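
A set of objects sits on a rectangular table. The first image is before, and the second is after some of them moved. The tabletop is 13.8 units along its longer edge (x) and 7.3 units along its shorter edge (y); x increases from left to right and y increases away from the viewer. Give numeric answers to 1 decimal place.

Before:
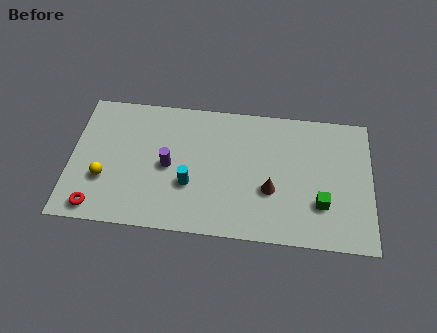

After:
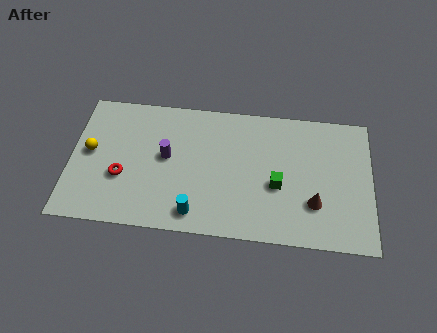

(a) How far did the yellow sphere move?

1.6

From (1.6, 2.5) to (0.9, 3.9), the yellow sphere covered √(0.7² + 1.4²) ≈ 1.6 units.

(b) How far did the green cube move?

2.2

The green cube was near (11.5, 2.2) before and (9.5, 3.0) after, so it travelled √(2.0² + 0.8²) ≈ 2.2 units.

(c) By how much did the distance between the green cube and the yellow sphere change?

-1.3

Before: roughly 9.9 units apart; after: 8.6. That's 1.3 units closer together.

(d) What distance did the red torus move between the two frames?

2.1

The red torus moved from about (1.3, 0.9) to (2.4, 2.7), a distance of √(1.1² + 1.8²) ≈ 2.1.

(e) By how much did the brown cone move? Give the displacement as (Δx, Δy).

(2.0, -0.5)

From the two frames, the brown cone sits at roughly (9.2, 2.7) before and (11.2, 2.2) after.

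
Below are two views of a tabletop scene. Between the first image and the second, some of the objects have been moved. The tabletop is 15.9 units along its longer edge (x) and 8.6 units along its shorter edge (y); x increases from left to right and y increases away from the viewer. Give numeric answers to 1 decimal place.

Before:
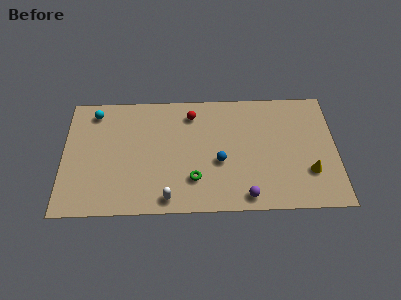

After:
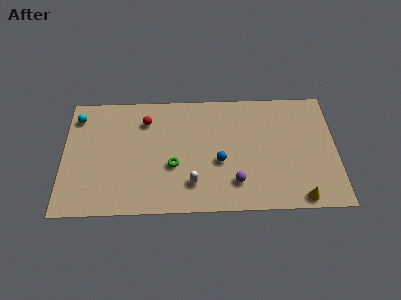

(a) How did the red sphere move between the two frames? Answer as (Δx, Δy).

(-2.7, -0.4)

The red sphere was at about (7.5, 7.0) and moved to about (4.8, 6.6).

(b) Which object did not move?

the blue sphere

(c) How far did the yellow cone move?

1.9

The yellow cone moved from about (14.3, 2.6) to (13.7, 0.8), a distance of √(0.6² + 1.8²) ≈ 1.9.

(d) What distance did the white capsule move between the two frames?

1.7

The white capsule was near (6.1, 1.0) before and (7.5, 2.0) after, so it travelled √(1.4² + 1.0²) ≈ 1.7 units.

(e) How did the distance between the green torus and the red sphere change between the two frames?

-1.0

The distance was about 4.7 in the first image and 3.7 in the second, so they moved 1.0 units closer together.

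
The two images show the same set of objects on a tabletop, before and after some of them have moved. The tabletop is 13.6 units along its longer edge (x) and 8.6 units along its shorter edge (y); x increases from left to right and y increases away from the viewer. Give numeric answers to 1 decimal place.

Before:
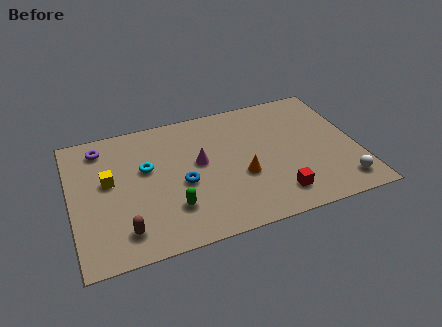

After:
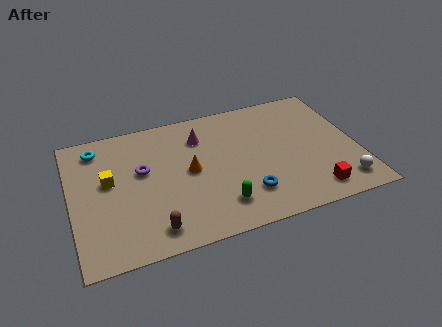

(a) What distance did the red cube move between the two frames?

1.7

The red cube was near (9.5, 1.6) before and (11.2, 1.3) after, so it travelled √(1.7² + 0.3²) ≈ 1.7 units.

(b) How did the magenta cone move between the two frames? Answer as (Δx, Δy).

(0.2, 1.7)

From the two frames, the magenta cone sits at roughly (6.1, 4.8) before and (6.3, 6.5) after.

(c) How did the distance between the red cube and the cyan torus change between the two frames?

+4.5

They were about 6.9 units apart before and 11.4 after — 4.5 units further apart.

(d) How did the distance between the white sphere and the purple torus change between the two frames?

-2.5

Before: roughly 12.4 units apart; after: 9.9. That's 2.5 units closer together.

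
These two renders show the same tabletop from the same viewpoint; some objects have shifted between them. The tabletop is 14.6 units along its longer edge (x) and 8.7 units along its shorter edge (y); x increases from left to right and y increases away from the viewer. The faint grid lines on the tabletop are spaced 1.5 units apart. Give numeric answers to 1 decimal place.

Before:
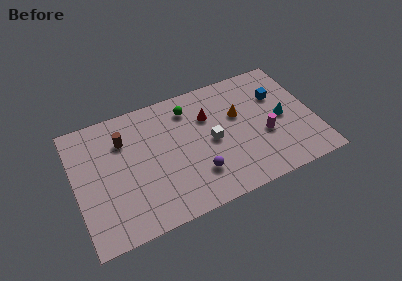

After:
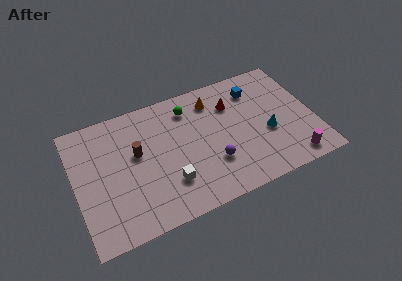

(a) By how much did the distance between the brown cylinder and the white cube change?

-2.4

The distance was about 5.6 in the first image and 3.2 in the second, so they moved 2.4 units closer together.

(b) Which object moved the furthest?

the white cube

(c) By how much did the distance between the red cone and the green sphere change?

+1.2

The distance was about 1.5 in the first image and 2.7 in the second, so they moved 1.2 units further apart.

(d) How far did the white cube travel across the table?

3.3

The white cube was near (8.3, 4.2) before and (5.5, 2.4) after, so it travelled √(2.8² + 1.8²) ≈ 3.3 units.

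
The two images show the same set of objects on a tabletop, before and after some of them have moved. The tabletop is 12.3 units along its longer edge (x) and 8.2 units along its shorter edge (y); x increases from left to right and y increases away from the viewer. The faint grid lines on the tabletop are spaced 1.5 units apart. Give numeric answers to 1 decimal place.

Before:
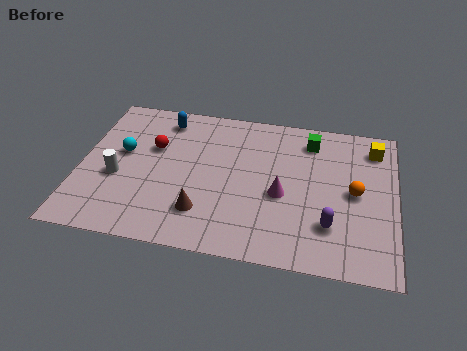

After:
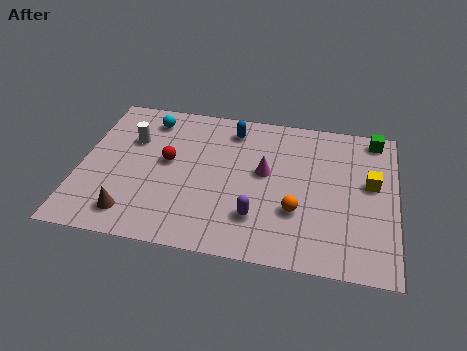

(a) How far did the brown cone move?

2.8

The brown cone was near (4.9, 2.0) before and (2.2, 1.4) after, so it travelled √(2.7² + 0.6²) ≈ 2.8 units.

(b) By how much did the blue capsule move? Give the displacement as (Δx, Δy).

(2.7, -0.1)

From the two frames, the blue capsule sits at roughly (3.1, 6.9) before and (5.8, 6.8) after.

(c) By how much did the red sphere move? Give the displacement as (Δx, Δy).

(0.6, -0.7)

The red sphere started near (2.8, 5.2) and ended near (3.4, 4.5).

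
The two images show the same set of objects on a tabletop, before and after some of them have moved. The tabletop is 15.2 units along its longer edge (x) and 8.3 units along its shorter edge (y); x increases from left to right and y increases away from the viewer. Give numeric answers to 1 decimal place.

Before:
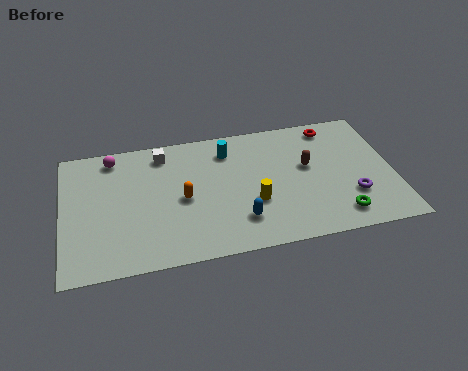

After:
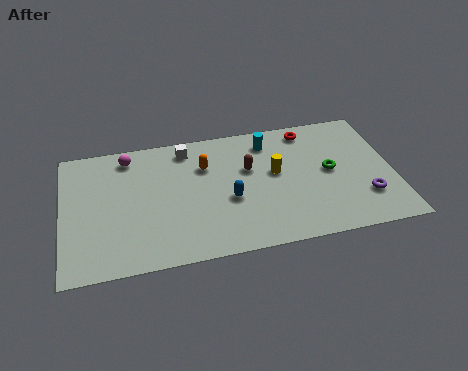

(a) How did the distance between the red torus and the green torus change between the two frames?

-2.8

They were about 5.8 units apart before and 3.0 after — 2.8 units closer together.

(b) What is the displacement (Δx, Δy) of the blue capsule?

(-0.4, 1.4)

From the two frames, the blue capsule sits at roughly (8.0, 2.0) before and (7.6, 3.4) after.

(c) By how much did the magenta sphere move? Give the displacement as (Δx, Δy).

(0.7, -0.1)

The magenta sphere started near (2.4, 7.2) and ended near (3.1, 7.1).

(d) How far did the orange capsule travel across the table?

2.2

The orange capsule was near (5.5, 3.9) before and (6.6, 5.8) after, so it travelled √(1.1² + 1.9²) ≈ 2.2 units.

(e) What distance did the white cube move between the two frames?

1.1

The white cube was near (4.7, 7.0) before and (5.8, 7.1) after, so it travelled √(1.1² + 0.1²) ≈ 1.1 units.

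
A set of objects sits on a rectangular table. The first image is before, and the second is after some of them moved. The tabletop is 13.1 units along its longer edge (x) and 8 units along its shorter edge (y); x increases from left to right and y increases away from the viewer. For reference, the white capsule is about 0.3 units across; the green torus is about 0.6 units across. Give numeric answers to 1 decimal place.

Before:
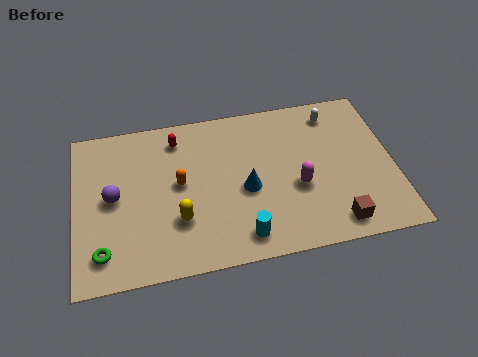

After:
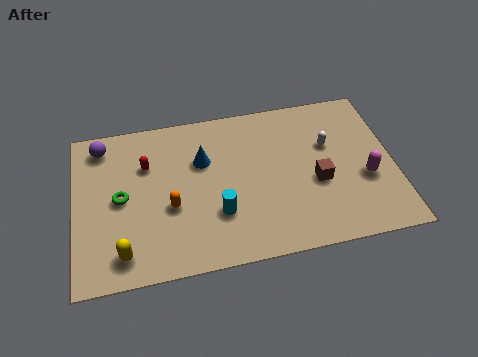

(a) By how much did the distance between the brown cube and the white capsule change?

-3.7

They were about 5.6 units apart before and 1.9 after — 3.7 units closer together.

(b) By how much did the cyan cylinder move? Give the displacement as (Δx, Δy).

(-0.9, 1.3)

The cyan cylinder was at about (6.7, 1.2) and moved to about (5.8, 2.5).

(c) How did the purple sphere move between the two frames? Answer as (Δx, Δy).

(-0.4, 2.7)

The purple sphere started near (1.6, 4.1) and ended near (1.2, 6.8).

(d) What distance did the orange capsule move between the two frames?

1.2

The orange capsule was near (4.3, 4.3) before and (3.9, 3.2) after, so it travelled √(0.4² + 1.1²) ≈ 1.2 units.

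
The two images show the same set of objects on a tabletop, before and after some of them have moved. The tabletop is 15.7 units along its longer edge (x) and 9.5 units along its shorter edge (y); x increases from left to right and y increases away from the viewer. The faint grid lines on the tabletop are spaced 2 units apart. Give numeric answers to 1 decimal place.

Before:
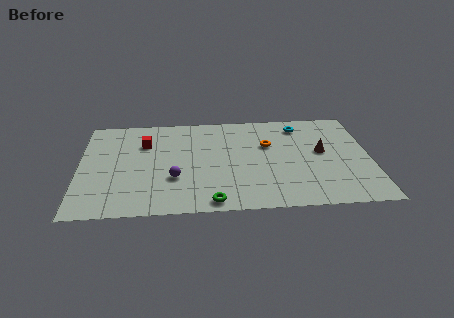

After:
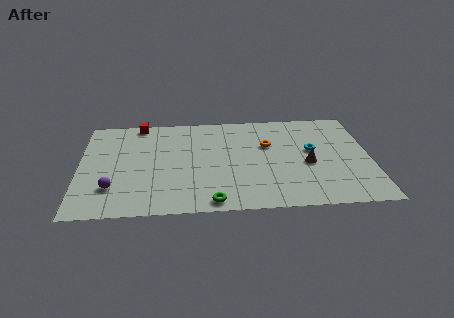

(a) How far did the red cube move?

2.0

The red cube moved from about (3.5, 6.7) to (3.2, 8.7), a distance of √(0.3² + 2.0²) ≈ 2.0.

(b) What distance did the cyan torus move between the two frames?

2.6

From (12.0, 7.9) to (12.6, 5.4), the cyan torus covered √(0.6² + 2.5²) ≈ 2.6 units.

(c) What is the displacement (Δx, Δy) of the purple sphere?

(-3.3, -0.7)

From the two frames, the purple sphere sits at roughly (5.1, 3.2) before and (1.8, 2.5) after.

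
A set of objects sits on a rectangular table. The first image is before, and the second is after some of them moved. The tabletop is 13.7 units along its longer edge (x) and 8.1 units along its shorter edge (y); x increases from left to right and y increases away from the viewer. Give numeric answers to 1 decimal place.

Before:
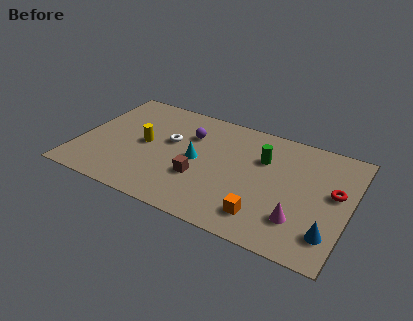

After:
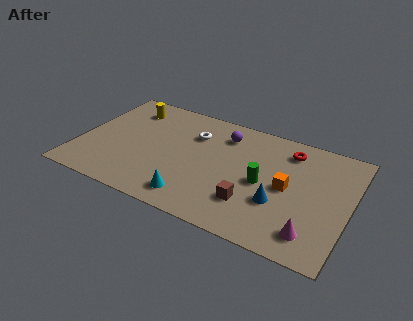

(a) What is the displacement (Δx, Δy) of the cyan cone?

(0.2, -2.7)

From the two frames, the cyan cone sits at roughly (6.0, 4.0) before and (6.2, 1.3) after.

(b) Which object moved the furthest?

the red torus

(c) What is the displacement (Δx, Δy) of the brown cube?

(2.7, -0.6)

From the two frames, the brown cube sits at roughly (6.3, 2.8) before and (9.0, 2.2) after.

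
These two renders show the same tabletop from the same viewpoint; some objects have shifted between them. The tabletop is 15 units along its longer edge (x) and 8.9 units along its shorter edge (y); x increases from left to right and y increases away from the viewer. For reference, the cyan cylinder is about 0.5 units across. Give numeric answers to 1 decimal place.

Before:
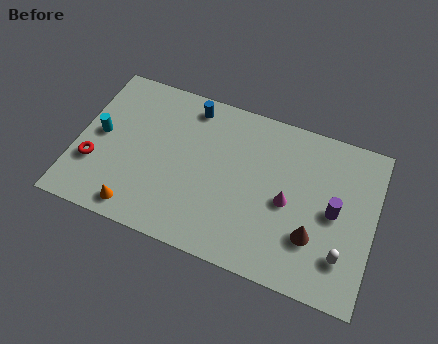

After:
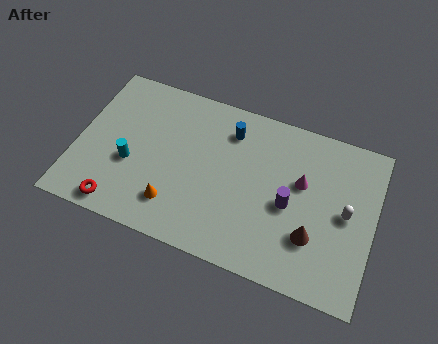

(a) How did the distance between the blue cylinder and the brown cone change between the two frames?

-2.1

Before: roughly 8.4 units apart; after: 6.3. That's 2.1 units closer together.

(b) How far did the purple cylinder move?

2.2

The purple cylinder was near (13.0, 4.4) before and (10.8, 4.0) after, so it travelled √(2.2² + 0.4²) ≈ 2.2 units.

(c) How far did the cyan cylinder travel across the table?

2.0

The cyan cylinder was near (1.1, 4.6) before and (2.8, 3.5) after, so it travelled √(1.7² + 1.1²) ≈ 2.0 units.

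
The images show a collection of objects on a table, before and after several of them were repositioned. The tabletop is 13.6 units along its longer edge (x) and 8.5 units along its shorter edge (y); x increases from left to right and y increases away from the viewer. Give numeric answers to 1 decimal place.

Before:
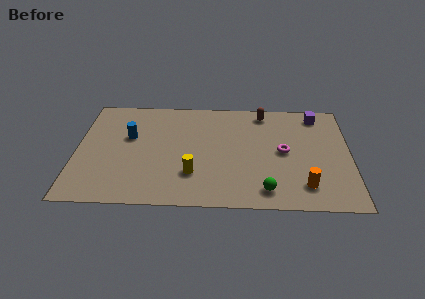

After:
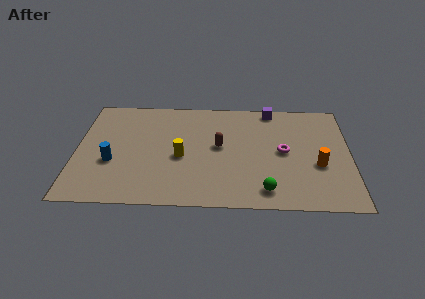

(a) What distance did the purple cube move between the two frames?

2.3

The purple cube moved from about (12.0, 7.3) to (9.7, 7.7), a distance of √(2.3² + 0.4²) ≈ 2.3.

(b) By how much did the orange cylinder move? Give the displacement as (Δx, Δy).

(0.7, 1.6)

From the two frames, the orange cylinder sits at roughly (11.3, 1.7) before and (12.0, 3.3) after.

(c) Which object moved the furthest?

the brown capsule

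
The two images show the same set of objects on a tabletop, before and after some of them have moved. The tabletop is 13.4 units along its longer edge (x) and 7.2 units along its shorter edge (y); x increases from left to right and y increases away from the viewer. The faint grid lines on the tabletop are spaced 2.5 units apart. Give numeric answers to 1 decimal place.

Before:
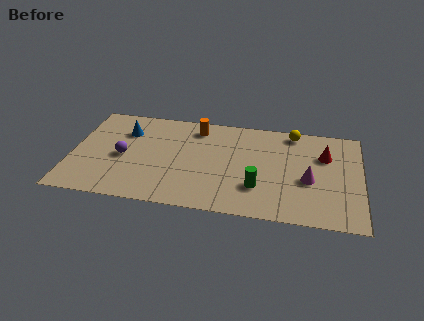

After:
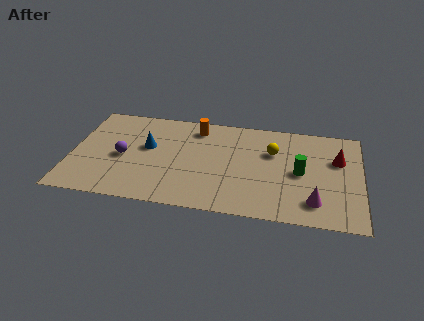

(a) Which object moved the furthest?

the green cylinder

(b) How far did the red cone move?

0.6

The red cone was near (11.7, 4.9) before and (12.3, 4.7) after, so it travelled √(0.6² + 0.2²) ≈ 0.6 units.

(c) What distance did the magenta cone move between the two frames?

1.5

The magenta cone moved from about (11.0, 3.0) to (11.3, 1.5), a distance of √(0.3² + 1.5²) ≈ 1.5.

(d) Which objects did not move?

the purple sphere and the orange cylinder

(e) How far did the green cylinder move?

2.4

The green cylinder moved from about (8.7, 2.1) to (10.6, 3.5), a distance of √(1.9² + 1.4²) ≈ 2.4.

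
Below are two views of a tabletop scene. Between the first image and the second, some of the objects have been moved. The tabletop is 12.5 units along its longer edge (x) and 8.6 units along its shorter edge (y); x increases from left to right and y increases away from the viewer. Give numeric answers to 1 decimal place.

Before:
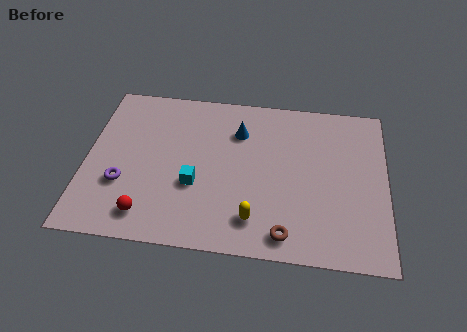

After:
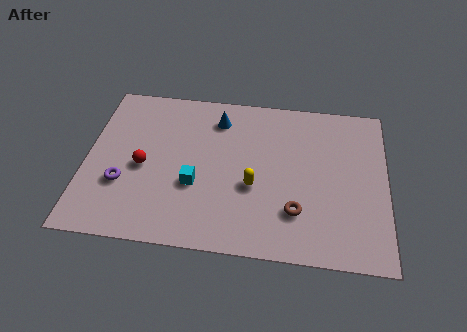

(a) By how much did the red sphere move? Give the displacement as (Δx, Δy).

(-0.3, 2.5)

From the two frames, the red sphere sits at roughly (2.7, 1.4) before and (2.4, 3.9) after.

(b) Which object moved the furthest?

the red sphere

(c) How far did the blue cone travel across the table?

1.1

The blue cone was near (6.3, 6.3) before and (5.4, 6.9) after, so it travelled √(0.9² + 0.6²) ≈ 1.1 units.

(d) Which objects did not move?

the cyan cube and the purple torus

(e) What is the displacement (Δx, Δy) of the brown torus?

(0.4, 1.2)

The brown torus started near (8.4, 1.1) and ended near (8.8, 2.3).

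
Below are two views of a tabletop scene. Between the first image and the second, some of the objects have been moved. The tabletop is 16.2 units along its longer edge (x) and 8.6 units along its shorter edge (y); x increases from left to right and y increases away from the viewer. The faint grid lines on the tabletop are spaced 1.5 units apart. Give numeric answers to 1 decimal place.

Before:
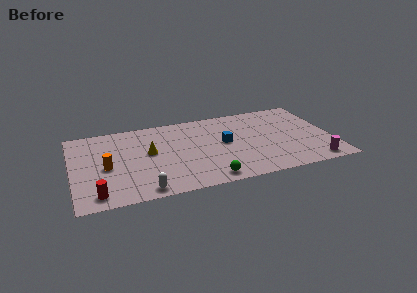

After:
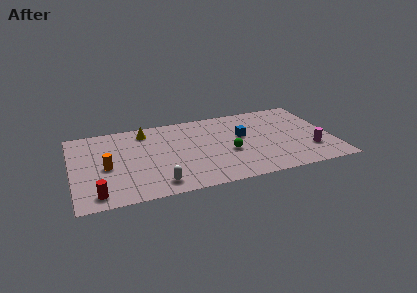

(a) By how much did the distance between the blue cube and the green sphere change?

-1.9

They were about 3.8 units apart before and 1.9 after — 1.9 units closer together.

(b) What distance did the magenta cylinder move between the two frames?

1.4

The magenta cylinder was near (14.8, 1.0) before and (14.7, 2.4) after, so it travelled √(0.1² + 1.4²) ≈ 1.4 units.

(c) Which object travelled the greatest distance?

the green sphere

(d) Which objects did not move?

the orange cylinder and the red cylinder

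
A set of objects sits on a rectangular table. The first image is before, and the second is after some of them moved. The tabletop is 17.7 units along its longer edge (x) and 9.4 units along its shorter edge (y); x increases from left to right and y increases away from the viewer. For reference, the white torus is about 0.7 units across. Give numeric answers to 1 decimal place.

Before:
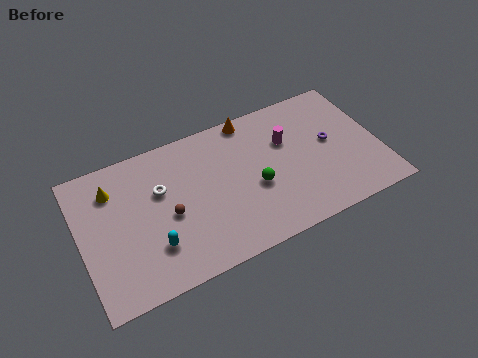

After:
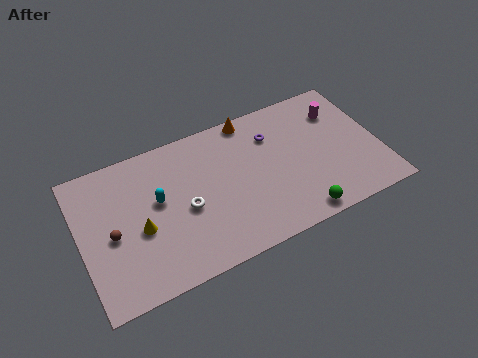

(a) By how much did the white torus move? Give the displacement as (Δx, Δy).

(1.3, -1.8)

The white torus started near (4.8, 6.0) and ended near (6.1, 4.2).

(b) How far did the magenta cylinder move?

3.4

From (12.4, 6.2) to (15.7, 7.0), the magenta cylinder covered √(3.3² + 0.8²) ≈ 3.4 units.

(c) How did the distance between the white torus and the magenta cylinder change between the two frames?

+2.4

Before: roughly 7.6 units apart; after: 10.0. That's 2.4 units further apart.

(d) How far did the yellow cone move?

3.5

From (2.1, 7.2) to (3.4, 4.0), the yellow cone covered √(1.3² + 3.2²) ≈ 3.5 units.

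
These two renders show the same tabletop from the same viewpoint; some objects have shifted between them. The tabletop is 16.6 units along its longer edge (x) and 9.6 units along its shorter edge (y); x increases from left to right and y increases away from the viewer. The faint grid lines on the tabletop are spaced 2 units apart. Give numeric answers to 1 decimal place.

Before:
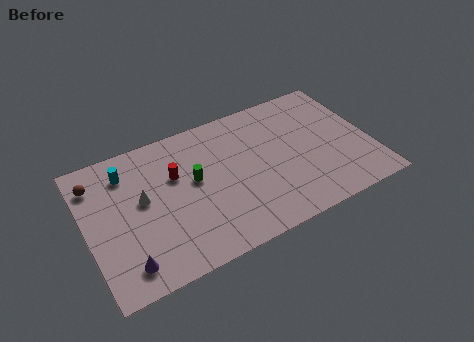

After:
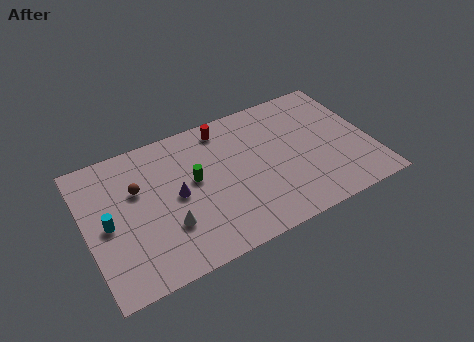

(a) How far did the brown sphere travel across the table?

2.7

From (0.8, 7.6) to (3.1, 6.2), the brown sphere covered √(2.3² + 1.4²) ≈ 2.7 units.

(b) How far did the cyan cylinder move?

3.3

The cyan cylinder was near (2.6, 7.6) before and (1.2, 4.6) after, so it travelled √(1.4² + 3.0²) ≈ 3.3 units.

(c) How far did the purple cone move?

4.6

The purple cone was near (1.9, 1.6) before and (5.2, 4.8) after, so it travelled √(3.3² + 3.2²) ≈ 4.6 units.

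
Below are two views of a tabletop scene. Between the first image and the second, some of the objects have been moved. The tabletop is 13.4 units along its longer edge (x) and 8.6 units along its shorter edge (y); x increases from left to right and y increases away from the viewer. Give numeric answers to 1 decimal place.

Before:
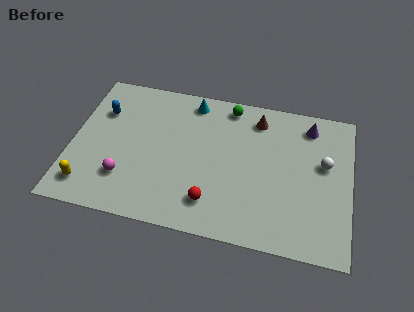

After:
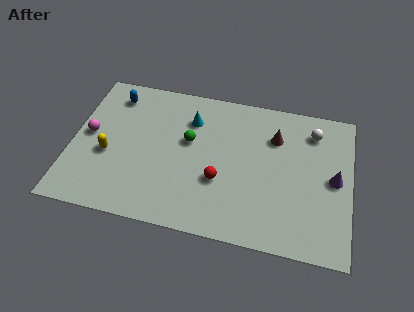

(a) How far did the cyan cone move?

1.1

The cyan cone moved from about (5.6, 7.5) to (5.6, 6.4), a distance of √(0.0² + 1.1²) ≈ 1.1.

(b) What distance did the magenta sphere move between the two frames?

2.9

The magenta sphere moved from about (2.7, 2.3) to (0.8, 4.5), a distance of √(1.9² + 2.2²) ≈ 2.9.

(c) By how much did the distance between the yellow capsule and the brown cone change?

-1.3

The distance was about 9.6 in the first image and 8.3 in the second, so they moved 1.3 units closer together.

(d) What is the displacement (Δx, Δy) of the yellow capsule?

(0.8, 2.0)

The yellow capsule started near (1.0, 1.5) and ended near (1.8, 3.5).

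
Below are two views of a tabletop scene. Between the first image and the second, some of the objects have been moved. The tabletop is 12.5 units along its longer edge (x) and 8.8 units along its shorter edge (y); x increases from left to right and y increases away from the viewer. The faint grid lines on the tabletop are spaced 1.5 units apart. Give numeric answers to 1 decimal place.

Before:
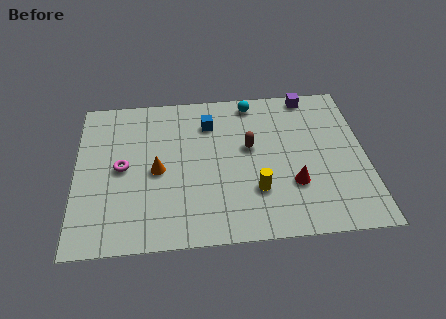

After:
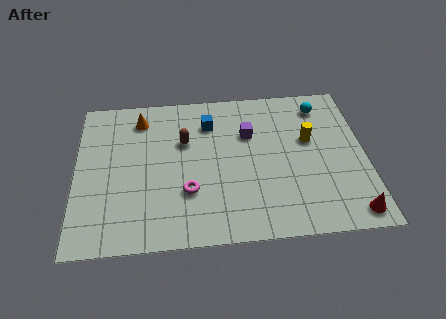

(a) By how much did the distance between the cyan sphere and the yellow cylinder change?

-3.1

The distance was about 5.2 in the first image and 2.1 in the second, so they moved 3.1 units closer together.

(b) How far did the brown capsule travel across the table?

2.9

From (7.5, 5.1) to (4.7, 5.7), the brown capsule covered √(2.8² + 0.6²) ≈ 2.9 units.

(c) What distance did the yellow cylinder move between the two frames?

3.6

The yellow cylinder was near (7.7, 2.6) before and (10.1, 5.3) after, so it travelled √(2.4² + 2.7²) ≈ 3.6 units.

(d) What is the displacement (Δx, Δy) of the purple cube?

(-2.7, -2.1)

The purple cube was at about (10.2, 8.0) and moved to about (7.5, 5.9).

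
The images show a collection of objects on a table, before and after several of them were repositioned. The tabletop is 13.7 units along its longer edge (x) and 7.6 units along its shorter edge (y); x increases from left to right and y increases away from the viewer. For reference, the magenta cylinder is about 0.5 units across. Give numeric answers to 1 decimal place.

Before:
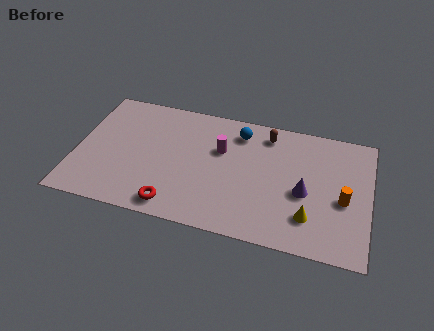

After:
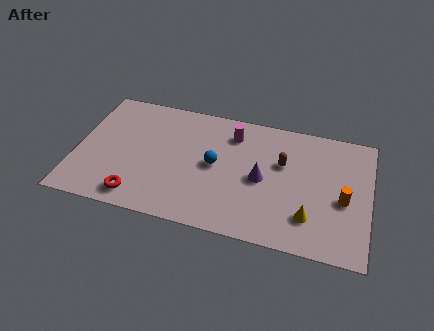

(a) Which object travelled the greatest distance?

the blue sphere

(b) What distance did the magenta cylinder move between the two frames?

1.2

From (6.7, 4.9) to (7.2, 6.0), the magenta cylinder covered √(0.5² + 1.1²) ≈ 1.2 units.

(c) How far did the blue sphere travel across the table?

2.5

The blue sphere moved from about (7.5, 6.2) to (6.5, 3.9), a distance of √(1.0² + 2.3²) ≈ 2.5.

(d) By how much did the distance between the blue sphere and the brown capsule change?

+1.9

Before: roughly 1.3 units apart; after: 3.2. That's 1.9 units further apart.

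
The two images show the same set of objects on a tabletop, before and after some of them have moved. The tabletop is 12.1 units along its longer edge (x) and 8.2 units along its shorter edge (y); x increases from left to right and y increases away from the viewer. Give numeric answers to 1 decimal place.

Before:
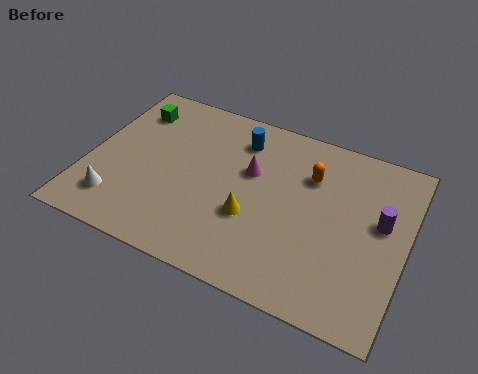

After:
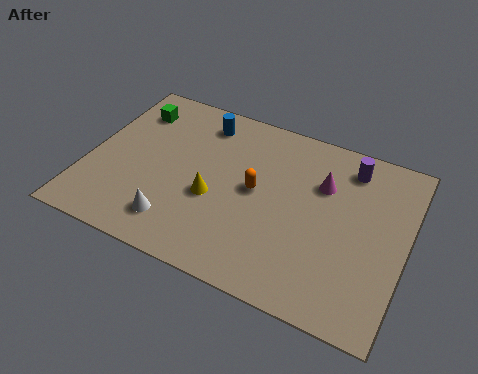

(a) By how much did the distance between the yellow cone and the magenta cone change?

+2.4

Before: roughly 2.1 units apart; after: 4.5. That's 2.4 units further apart.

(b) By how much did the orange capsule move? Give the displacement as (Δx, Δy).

(-1.9, -1.5)

The orange capsule was at about (8.3, 5.8) and moved to about (6.4, 4.3).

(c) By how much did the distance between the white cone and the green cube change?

+0.7

Before: roughly 4.7 units apart; after: 5.4. That's 0.7 units further apart.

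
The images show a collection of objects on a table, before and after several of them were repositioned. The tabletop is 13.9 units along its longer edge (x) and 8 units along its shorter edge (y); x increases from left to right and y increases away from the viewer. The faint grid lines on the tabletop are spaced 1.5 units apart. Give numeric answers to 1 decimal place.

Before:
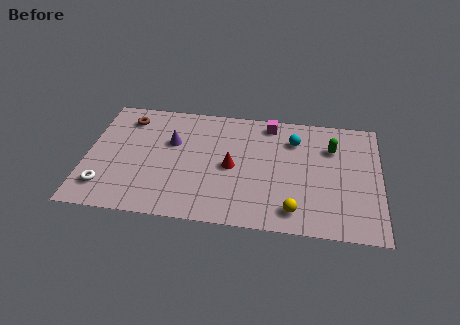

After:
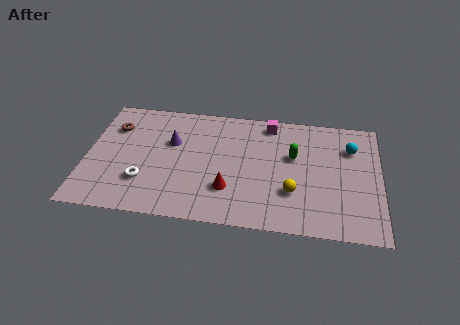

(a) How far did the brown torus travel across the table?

0.9

The brown torus moved from about (1.8, 6.5) to (1.2, 5.8), a distance of √(0.6² + 0.7²) ≈ 0.9.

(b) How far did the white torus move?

1.9

From (1.0, 1.7) to (2.8, 2.3), the white torus covered √(1.8² + 0.6²) ≈ 1.9 units.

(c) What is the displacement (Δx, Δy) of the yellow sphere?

(-0.1, 1.2)

The yellow sphere started near (9.9, 1.3) and ended near (9.8, 2.5).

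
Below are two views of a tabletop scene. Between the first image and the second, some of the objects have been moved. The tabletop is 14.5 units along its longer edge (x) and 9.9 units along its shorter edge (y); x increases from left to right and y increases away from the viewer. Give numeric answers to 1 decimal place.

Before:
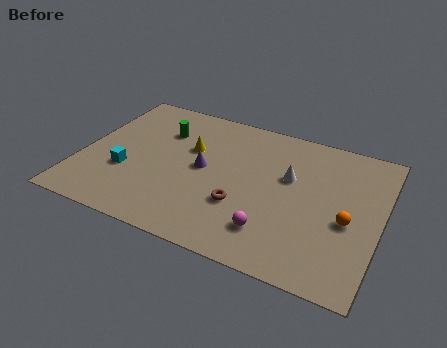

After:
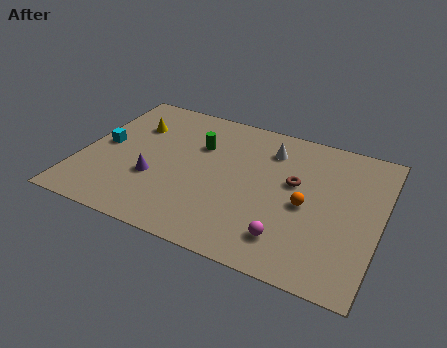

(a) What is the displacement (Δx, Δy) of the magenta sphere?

(0.8, -0.2)

The magenta sphere was at about (9.6, 2.2) and moved to about (10.4, 2.0).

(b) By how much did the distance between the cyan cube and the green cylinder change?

+1.0

The distance was about 3.8 in the first image and 4.8 in the second, so they moved 1.0 units further apart.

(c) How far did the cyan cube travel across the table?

2.0

From (2.3, 3.5) to (1.0, 5.0), the cyan cube covered √(1.3² + 1.5²) ≈ 2.0 units.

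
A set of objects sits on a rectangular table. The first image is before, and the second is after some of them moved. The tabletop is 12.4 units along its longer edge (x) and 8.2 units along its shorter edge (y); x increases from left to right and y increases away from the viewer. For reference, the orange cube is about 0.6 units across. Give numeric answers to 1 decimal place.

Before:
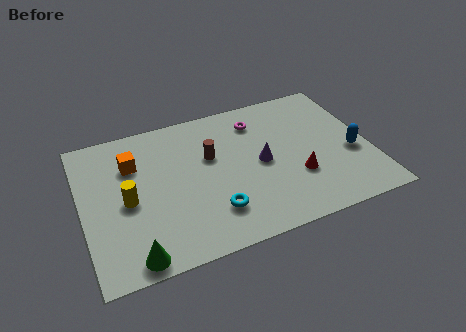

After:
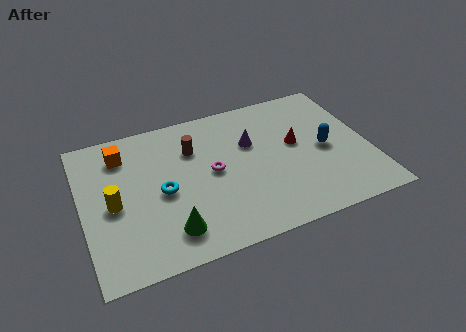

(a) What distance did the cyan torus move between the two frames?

2.7

From (5.4, 2.0) to (3.4, 3.8), the cyan torus covered √(2.0² + 1.8²) ≈ 2.7 units.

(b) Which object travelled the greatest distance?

the magenta torus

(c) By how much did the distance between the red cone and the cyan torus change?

+2.2

They were about 3.8 units apart before and 6.0 after — 2.2 units further apart.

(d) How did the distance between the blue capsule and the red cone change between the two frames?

-1.2

Before: roughly 2.6 units apart; after: 1.4. That's 1.2 units closer together.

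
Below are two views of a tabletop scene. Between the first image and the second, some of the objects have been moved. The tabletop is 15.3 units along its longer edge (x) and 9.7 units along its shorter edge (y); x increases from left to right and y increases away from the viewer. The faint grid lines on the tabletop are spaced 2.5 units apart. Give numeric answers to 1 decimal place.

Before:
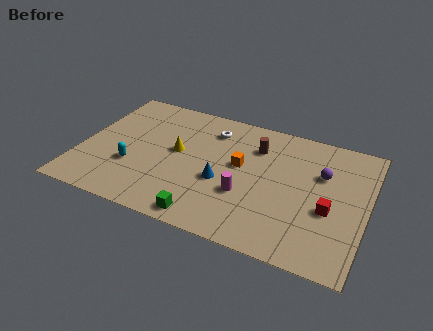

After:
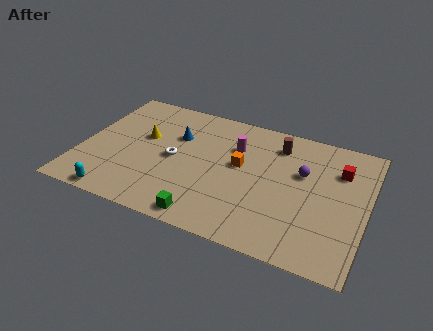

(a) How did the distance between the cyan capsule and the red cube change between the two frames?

+2.4

Before: roughly 10.5 units apart; after: 12.9. That's 2.4 units further apart.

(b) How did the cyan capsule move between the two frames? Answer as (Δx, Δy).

(-0.5, -2.5)

The cyan capsule started near (2.9, 3.3) and ended near (2.4, 0.8).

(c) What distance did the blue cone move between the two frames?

3.8

The blue cone was near (7.7, 3.9) before and (4.9, 6.5) after, so it travelled √(2.8² + 2.6²) ≈ 3.8 units.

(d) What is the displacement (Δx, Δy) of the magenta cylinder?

(-0.9, 3.4)

From the two frames, the magenta cylinder sits at roughly (9.0, 3.4) before and (8.1, 6.8) after.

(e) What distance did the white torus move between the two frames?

3.4

The white torus was near (6.7, 7.7) before and (5.0, 4.7) after, so it travelled √(1.7² + 3.0²) ≈ 3.4 units.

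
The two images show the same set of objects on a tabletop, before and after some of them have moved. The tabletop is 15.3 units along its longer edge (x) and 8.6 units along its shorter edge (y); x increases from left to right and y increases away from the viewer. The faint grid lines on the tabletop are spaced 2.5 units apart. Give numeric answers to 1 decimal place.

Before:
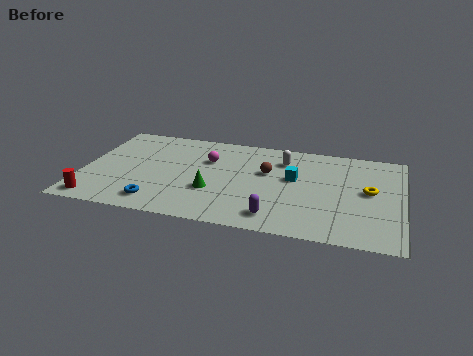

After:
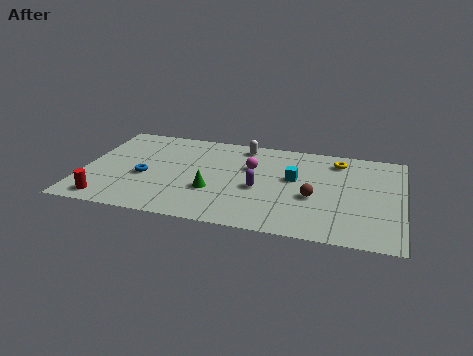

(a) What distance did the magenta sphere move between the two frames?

2.1

The magenta sphere moved from about (5.9, 5.8) to (8.0, 5.6), a distance of √(2.1² + 0.2²) ≈ 2.1.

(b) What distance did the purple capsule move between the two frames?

2.5

The purple capsule was near (9.4, 1.4) before and (8.5, 3.7) after, so it travelled √(0.9² + 2.3²) ≈ 2.5 units.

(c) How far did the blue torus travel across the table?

2.3

The blue torus moved from about (3.8, 1.4) to (3.0, 3.6), a distance of √(0.8² + 2.2²) ≈ 2.3.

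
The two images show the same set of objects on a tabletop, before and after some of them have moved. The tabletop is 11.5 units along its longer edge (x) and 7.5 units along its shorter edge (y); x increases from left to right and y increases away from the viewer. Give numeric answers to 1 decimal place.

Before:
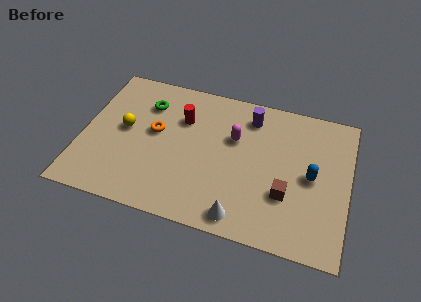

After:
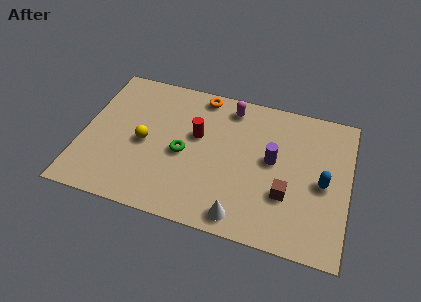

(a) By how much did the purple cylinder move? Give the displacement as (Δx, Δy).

(1.1, -2.0)

From the two frames, the purple cylinder sits at roughly (7.1, 6.1) before and (8.2, 4.1) after.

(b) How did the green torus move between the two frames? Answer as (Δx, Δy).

(1.8, -2.2)

From the two frames, the green torus sits at roughly (2.6, 5.6) before and (4.4, 3.4) after.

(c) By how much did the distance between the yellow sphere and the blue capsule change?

-0.4

Before: roughly 8.1 units apart; after: 7.7. That's 0.4 units closer together.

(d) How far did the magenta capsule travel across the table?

1.6

The magenta capsule moved from about (6.5, 4.8) to (6.2, 6.4), a distance of √(0.3² + 1.6²) ≈ 1.6.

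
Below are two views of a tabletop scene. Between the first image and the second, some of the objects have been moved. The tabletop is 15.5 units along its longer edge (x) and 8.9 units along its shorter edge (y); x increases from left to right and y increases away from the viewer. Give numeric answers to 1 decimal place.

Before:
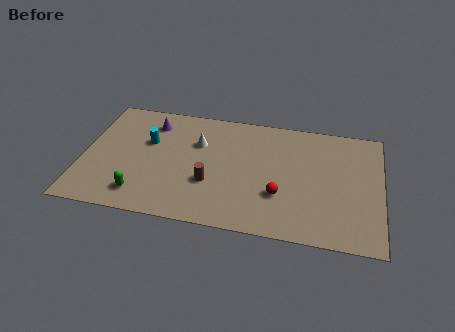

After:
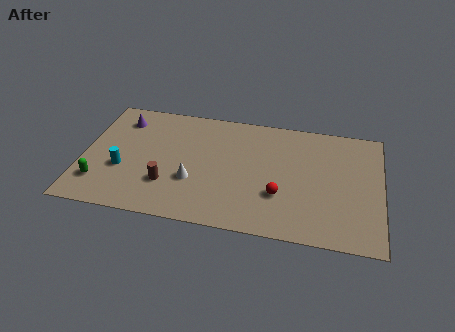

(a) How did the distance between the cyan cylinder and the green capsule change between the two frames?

-2.4

The distance was about 4.0 in the first image and 1.6 in the second, so they moved 2.4 units closer together.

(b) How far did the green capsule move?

2.3

The green capsule moved from about (3.2, 1.6) to (1.0, 2.1), a distance of √(2.2² + 0.5²) ≈ 2.3.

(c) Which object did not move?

the red sphere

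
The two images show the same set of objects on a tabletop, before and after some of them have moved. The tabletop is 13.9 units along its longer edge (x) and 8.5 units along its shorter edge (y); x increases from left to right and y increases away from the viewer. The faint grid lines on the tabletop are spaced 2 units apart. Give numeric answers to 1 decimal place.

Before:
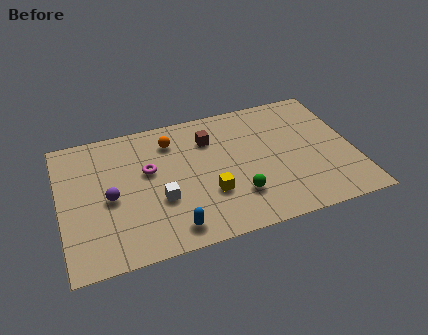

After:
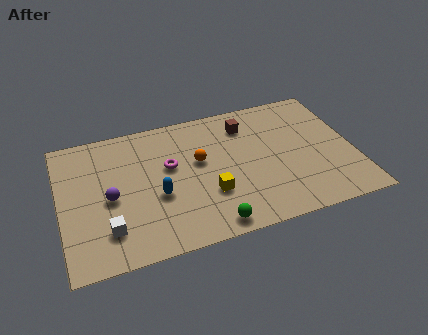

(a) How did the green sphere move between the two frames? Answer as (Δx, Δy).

(-1.4, -1.4)

From the two frames, the green sphere sits at roughly (8.2, 2.3) before and (6.8, 0.9) after.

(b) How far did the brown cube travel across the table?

1.8

From (7.2, 6.3) to (9.0, 6.7), the brown cube covered √(1.8² + 0.4²) ≈ 1.8 units.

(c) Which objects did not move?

the yellow cube and the purple sphere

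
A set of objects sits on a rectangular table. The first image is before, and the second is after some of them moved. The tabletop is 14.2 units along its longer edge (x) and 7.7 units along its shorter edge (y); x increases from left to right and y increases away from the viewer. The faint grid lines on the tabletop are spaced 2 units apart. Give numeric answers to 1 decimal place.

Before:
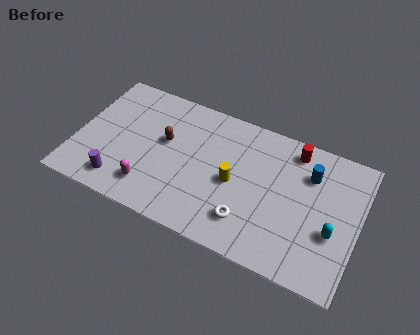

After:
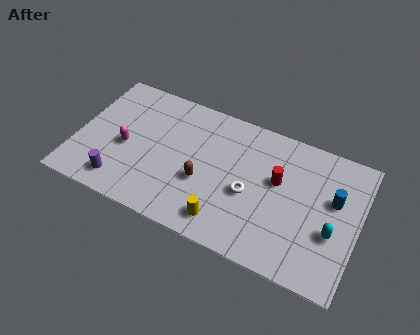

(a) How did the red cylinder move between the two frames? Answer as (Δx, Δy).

(-0.6, -2.0)

From the two frames, the red cylinder sits at roughly (10.7, 6.6) before and (10.1, 4.6) after.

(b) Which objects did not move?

the purple cylinder and the cyan capsule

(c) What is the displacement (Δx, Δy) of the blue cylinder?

(1.3, -0.9)

From the two frames, the blue cylinder sits at roughly (11.6, 5.6) before and (12.9, 4.7) after.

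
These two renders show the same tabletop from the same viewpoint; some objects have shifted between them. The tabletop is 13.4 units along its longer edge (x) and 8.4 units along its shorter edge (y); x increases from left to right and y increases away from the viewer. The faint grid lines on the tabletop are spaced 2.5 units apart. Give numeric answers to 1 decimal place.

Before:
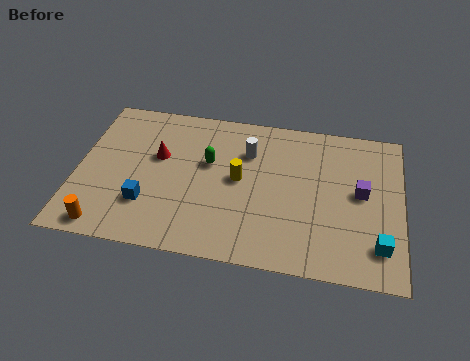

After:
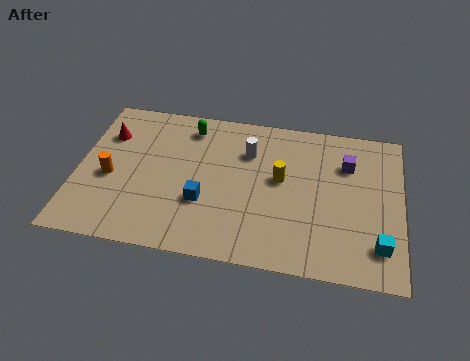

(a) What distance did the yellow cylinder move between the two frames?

1.7

The yellow cylinder was near (6.7, 4.4) before and (8.4, 4.7) after, so it travelled √(1.7² + 0.3²) ≈ 1.7 units.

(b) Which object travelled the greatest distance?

the orange cylinder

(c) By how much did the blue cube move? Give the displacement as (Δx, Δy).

(2.3, 0.5)

The blue cube was at about (3.0, 2.4) and moved to about (5.3, 2.9).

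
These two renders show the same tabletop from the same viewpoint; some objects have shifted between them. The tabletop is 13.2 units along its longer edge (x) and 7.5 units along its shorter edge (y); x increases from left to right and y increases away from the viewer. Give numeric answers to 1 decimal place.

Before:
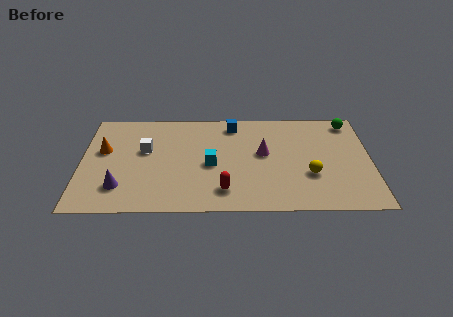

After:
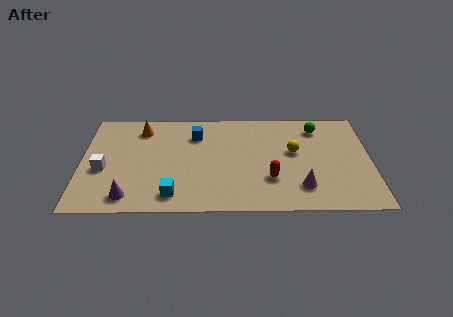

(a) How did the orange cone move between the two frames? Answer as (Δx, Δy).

(1.7, 1.6)

The orange cone was at about (1.0, 4.5) and moved to about (2.7, 6.1).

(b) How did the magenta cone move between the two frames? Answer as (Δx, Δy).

(1.7, -2.5)

The magenta cone was at about (8.3, 4.2) and moved to about (10.0, 1.7).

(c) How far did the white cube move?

2.4

The white cube moved from about (2.9, 4.5) to (1.0, 3.1), a distance of √(1.9² + 1.4²) ≈ 2.4.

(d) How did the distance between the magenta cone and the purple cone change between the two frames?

+0.9

The distance was about 6.9 in the first image and 7.8 in the second, so they moved 0.9 units further apart.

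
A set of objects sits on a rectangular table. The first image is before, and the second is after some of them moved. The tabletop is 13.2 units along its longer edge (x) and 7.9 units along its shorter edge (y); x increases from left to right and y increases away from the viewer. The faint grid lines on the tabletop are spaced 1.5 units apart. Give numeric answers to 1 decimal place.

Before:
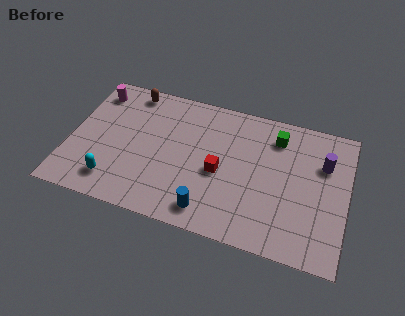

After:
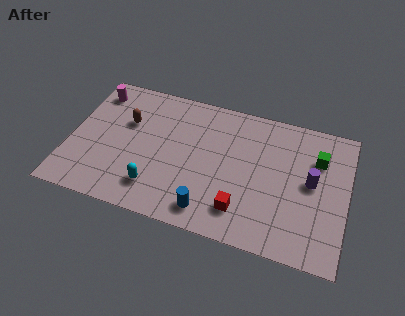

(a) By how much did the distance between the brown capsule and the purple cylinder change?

-0.6

Before: roughly 9.5 units apart; after: 8.9. That's 0.6 units closer together.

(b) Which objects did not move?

the magenta cylinder and the blue cylinder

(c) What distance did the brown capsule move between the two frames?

1.9

The brown capsule was near (2.6, 7.0) before and (2.6, 5.1) after, so it travelled √(0.0² + 1.9²) ≈ 1.9 units.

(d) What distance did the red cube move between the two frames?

2.2

From (7.2, 3.5) to (8.4, 1.7), the red cube covered √(1.2² + 1.8²) ≈ 2.2 units.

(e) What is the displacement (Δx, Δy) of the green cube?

(2.0, -0.7)

From the two frames, the green cube sits at roughly (9.7, 6.3) before and (11.7, 5.6) after.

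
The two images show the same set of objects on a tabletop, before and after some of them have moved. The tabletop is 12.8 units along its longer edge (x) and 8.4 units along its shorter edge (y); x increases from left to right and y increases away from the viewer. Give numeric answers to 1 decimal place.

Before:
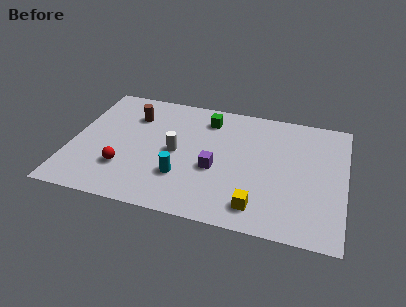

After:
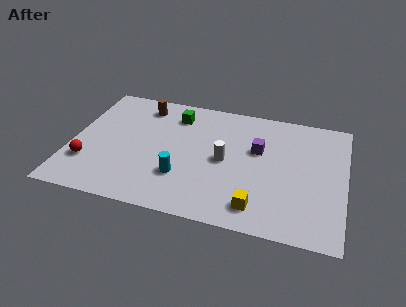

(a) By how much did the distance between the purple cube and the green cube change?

+0.8

They were about 3.5 units apart before and 4.3 after — 0.8 units further apart.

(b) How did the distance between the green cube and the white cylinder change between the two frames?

+0.6

They were about 3.0 units apart before and 3.6 after — 0.6 units further apart.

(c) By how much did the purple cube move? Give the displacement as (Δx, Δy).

(1.9, 1.8)

The purple cube started near (6.8, 3.4) and ended near (8.7, 5.2).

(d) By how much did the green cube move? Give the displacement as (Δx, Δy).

(-1.5, -0.1)

From the two frames, the green cube sits at roughly (6.2, 6.8) before and (4.7, 6.7) after.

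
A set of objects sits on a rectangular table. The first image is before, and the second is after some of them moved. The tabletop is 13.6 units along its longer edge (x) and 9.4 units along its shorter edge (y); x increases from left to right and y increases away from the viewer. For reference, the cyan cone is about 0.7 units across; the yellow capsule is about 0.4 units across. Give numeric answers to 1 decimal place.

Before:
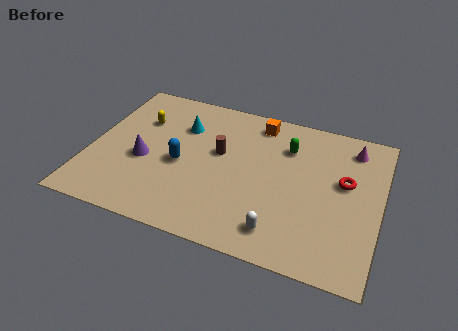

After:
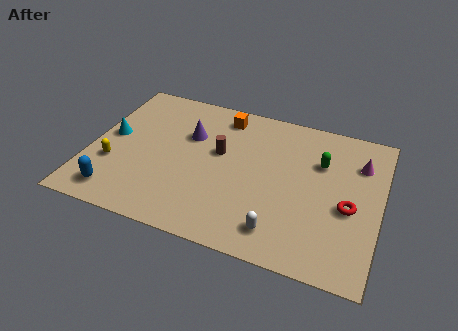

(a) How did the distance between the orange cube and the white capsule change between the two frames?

+0.5

Before: roughly 6.7 units apart; after: 7.2. That's 0.5 units further apart.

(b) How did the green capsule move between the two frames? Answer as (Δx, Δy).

(1.6, -0.5)

From the two frames, the green capsule sits at roughly (9.1, 6.9) before and (10.7, 6.4) after.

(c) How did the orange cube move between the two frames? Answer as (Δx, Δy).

(-1.7, -0.1)

The orange cube was at about (7.6, 8.1) and moved to about (5.9, 8.0).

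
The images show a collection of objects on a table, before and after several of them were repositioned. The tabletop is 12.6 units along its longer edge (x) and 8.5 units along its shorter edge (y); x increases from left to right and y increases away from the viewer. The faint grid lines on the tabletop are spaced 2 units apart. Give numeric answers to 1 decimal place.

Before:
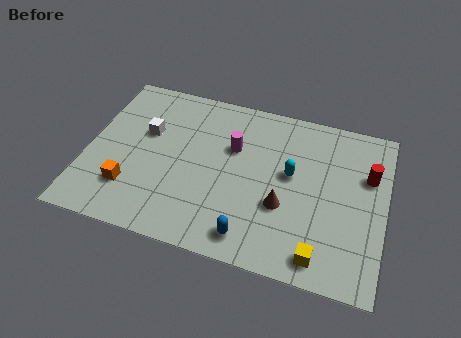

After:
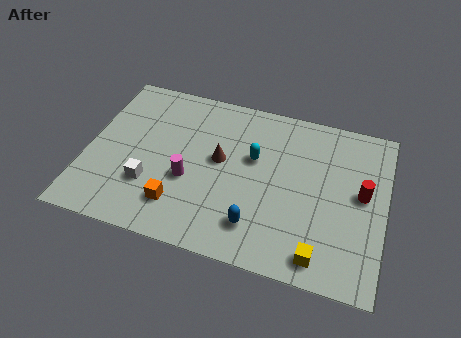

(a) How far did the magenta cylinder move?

2.8

The magenta cylinder was near (6.1, 5.5) before and (4.4, 3.3) after, so it travelled √(1.7² + 2.2²) ≈ 2.8 units.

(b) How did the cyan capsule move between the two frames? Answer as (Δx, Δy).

(-1.6, 0.4)

The cyan capsule started near (8.6, 4.8) and ended near (7.0, 5.2).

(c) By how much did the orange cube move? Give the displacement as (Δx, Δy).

(2.1, -0.3)

The orange cube was at about (2.0, 2.2) and moved to about (4.1, 1.9).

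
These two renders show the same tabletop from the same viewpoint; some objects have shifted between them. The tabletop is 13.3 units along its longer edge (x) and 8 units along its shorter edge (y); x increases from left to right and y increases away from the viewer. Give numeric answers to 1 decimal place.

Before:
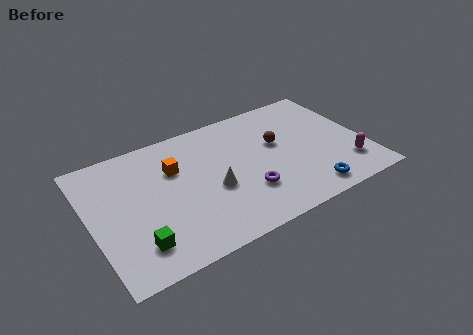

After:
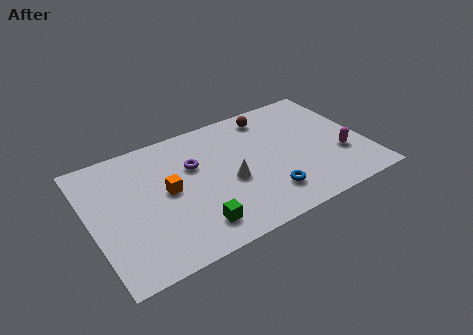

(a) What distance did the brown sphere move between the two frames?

2.0

From (9.2, 4.8) to (9.1, 6.8), the brown sphere covered √(0.1² + 2.0²) ≈ 2.0 units.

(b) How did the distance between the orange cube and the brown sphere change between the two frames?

+1.0

The distance was about 5.0 in the first image and 6.0 in the second, so they moved 1.0 units further apart.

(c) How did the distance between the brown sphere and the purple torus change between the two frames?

+1.2

They were about 3.1 units apart before and 4.3 after — 1.2 units further apart.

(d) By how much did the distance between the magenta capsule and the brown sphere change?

+0.8

They were about 4.2 units apart before and 5.0 after — 0.8 units further apart.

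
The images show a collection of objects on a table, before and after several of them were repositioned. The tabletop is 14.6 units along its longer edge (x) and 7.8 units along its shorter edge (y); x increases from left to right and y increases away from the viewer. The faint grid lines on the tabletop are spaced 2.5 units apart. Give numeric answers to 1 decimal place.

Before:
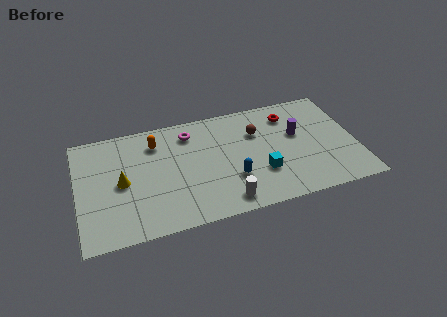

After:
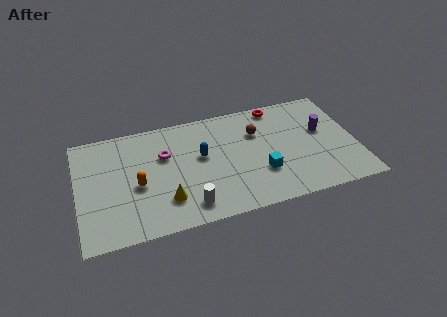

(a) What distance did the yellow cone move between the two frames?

2.8

From (2.3, 3.8) to (4.5, 2.0), the yellow cone covered √(2.2² + 1.8²) ≈ 2.8 units.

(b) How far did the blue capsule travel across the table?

2.5

The blue capsule was near (8.0, 2.5) before and (6.5, 4.5) after, so it travelled √(1.5² + 2.0²) ≈ 2.5 units.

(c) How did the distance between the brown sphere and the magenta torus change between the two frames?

+1.3

They were about 3.6 units apart before and 4.9 after — 1.3 units further apart.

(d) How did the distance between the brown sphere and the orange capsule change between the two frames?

+1.4

The distance was about 5.3 in the first image and 6.7 in the second, so they moved 1.4 units further apart.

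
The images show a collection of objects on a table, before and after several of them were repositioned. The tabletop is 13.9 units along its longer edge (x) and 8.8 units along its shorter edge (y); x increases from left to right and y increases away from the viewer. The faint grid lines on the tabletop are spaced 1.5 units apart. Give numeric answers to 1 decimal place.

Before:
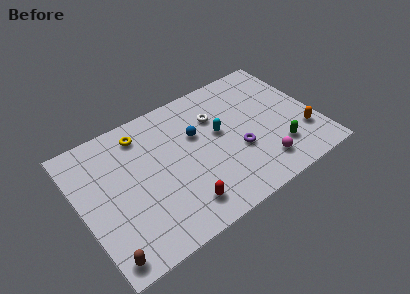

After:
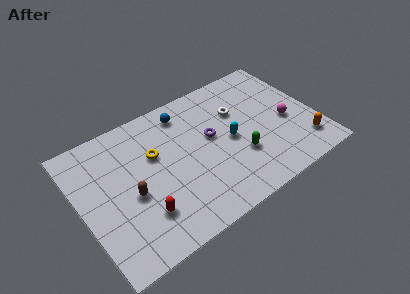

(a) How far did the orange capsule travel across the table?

0.7

The orange capsule was near (12.9, 2.5) before and (12.8, 1.8) after, so it travelled √(0.1² + 0.7²) ≈ 0.7 units.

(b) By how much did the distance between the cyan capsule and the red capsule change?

+1.4

They were about 4.5 units apart before and 5.9 after — 1.4 units further apart.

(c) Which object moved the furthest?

the brown capsule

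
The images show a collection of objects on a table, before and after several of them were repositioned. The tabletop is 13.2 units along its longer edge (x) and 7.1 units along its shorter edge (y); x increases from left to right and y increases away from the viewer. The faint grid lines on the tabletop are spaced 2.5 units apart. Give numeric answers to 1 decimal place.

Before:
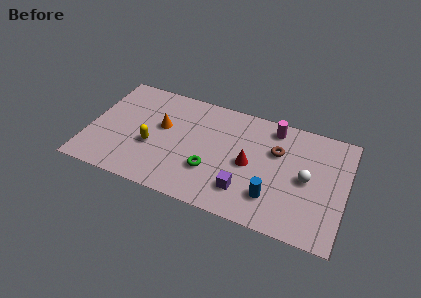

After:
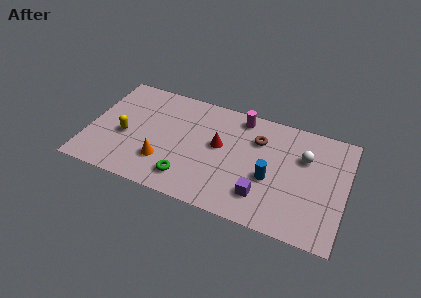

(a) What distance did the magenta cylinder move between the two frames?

1.7

From (9.3, 6.1) to (7.6, 6.2), the magenta cylinder covered √(1.7² + 0.1²) ≈ 1.7 units.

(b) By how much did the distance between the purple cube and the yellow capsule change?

+2.3

The distance was about 5.0 in the first image and 7.3 in the second, so they moved 2.3 units further apart.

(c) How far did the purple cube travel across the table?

0.9

From (8.2, 1.7) to (9.1, 1.7), the purple cube covered √(0.9² + 0.0²) ≈ 0.9 units.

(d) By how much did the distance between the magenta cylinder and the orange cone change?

-0.4

The distance was about 5.9 in the first image and 5.5 in the second, so they moved 0.4 units closer together.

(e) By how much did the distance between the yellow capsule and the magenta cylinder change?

-0.3

The distance was about 6.8 in the first image and 6.5 in the second, so they moved 0.3 units closer together.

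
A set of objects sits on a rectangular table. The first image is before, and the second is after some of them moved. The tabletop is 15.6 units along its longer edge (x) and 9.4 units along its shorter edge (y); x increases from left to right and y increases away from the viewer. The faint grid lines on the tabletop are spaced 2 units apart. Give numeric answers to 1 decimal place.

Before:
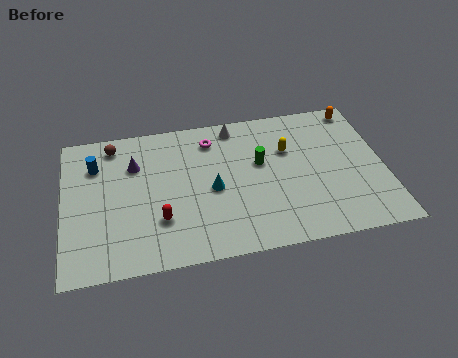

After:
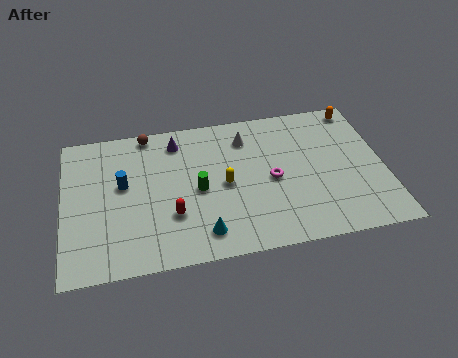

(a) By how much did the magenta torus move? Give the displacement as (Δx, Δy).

(2.8, -3.2)

The magenta torus was at about (7.3, 7.6) and moved to about (10.1, 4.4).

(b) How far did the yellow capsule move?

3.6

From (11.0, 6.2) to (7.8, 4.5), the yellow capsule covered √(3.2² + 1.7²) ≈ 3.6 units.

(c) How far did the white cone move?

1.0

The white cone moved from about (8.5, 8.3) to (9.0, 7.4), a distance of √(0.5² + 0.9²) ≈ 1.0.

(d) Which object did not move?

the orange capsule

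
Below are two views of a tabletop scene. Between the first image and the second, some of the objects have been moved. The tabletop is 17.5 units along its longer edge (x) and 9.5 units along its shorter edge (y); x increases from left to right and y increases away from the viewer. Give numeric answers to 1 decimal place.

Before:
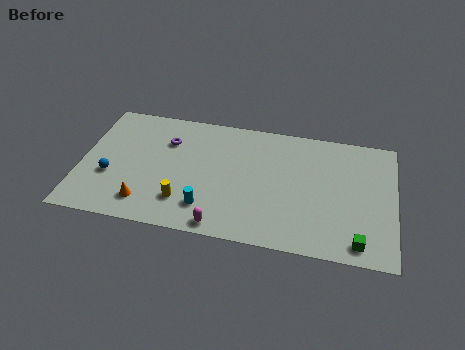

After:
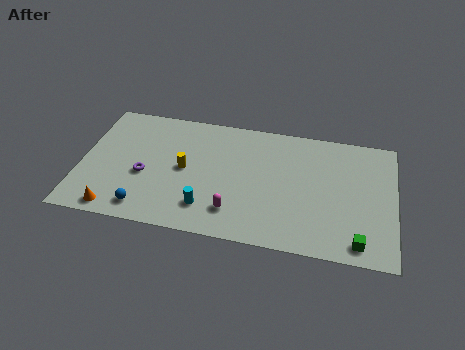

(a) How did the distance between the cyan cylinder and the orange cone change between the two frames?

+1.7

They were about 3.4 units apart before and 5.1 after — 1.7 units further apart.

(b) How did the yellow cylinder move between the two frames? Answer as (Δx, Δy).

(-0.1, 2.5)

From the two frames, the yellow cylinder sits at roughly (5.9, 2.3) before and (5.8, 4.8) after.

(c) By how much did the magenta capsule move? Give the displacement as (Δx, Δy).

(0.6, 1.2)

From the two frames, the magenta capsule sits at roughly (8.1, 0.9) before and (8.7, 2.1) after.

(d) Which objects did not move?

the cyan cylinder and the green cube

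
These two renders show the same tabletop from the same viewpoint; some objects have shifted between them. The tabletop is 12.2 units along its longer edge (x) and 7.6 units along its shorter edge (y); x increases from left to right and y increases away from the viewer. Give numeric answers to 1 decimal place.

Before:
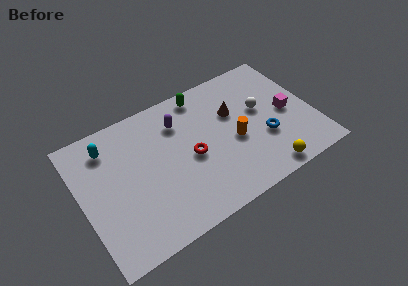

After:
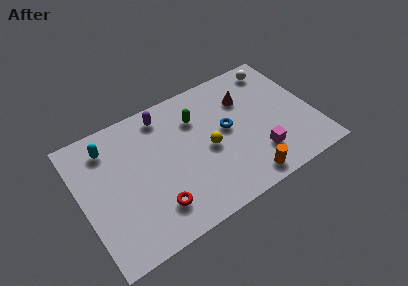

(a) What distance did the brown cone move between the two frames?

0.9

The brown cone moved from about (8.2, 4.9) to (8.9, 5.4), a distance of √(0.7² + 0.5²) ≈ 0.9.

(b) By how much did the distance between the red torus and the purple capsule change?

+2.7

The distance was about 2.2 in the first image and 4.9 in the second, so they moved 2.7 units further apart.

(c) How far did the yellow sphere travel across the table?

3.7

The yellow sphere was near (9.2, 0.8) before and (6.6, 3.5) after, so it travelled √(2.6² + 2.7²) ≈ 3.7 units.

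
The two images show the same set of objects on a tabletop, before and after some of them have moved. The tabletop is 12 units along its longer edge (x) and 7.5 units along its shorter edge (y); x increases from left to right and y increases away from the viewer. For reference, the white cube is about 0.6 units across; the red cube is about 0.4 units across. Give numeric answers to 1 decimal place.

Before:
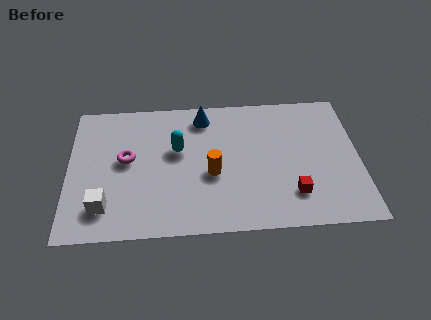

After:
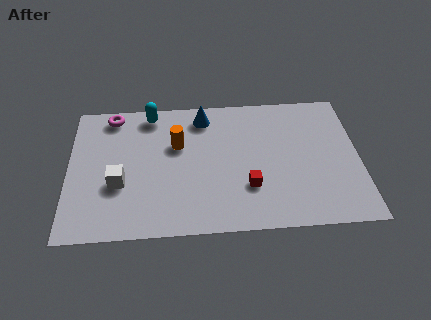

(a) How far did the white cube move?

1.3

From (1.5, 1.6) to (2.1, 2.8), the white cube covered √(0.6² + 1.2²) ≈ 1.3 units.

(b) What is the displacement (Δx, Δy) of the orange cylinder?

(-1.4, 1.7)

The orange cylinder was at about (5.9, 3.1) and moved to about (4.5, 4.8).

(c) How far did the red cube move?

1.9

The red cube moved from about (9.2, 1.8) to (7.4, 2.3), a distance of √(1.8² + 0.5²) ≈ 1.9.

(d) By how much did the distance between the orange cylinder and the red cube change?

+0.3

Before: roughly 3.5 units apart; after: 3.8. That's 0.3 units further apart.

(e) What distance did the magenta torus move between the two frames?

2.6

The magenta torus was near (2.4, 4.1) before and (1.8, 6.6) after, so it travelled √(0.6² + 2.5²) ≈ 2.6 units.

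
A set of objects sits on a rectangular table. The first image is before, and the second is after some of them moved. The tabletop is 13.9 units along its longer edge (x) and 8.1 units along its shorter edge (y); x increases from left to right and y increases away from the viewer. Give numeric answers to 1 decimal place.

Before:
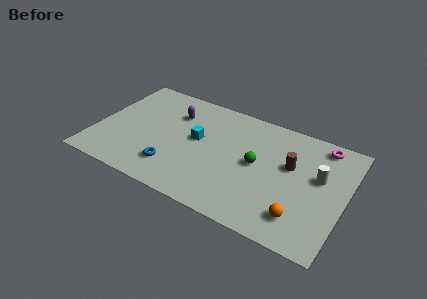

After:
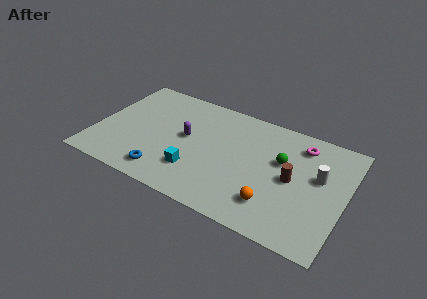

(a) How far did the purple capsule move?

1.7

The purple capsule was near (4.1, 5.9) before and (5.0, 4.4) after, so it travelled √(0.9² + 1.5²) ≈ 1.7 units.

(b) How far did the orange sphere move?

1.5

The orange sphere moved from about (11.7, 1.7) to (10.2, 1.9), a distance of √(1.5² + 0.2²) ≈ 1.5.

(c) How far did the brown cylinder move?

0.9

From (10.8, 4.9) to (11.0, 4.0), the brown cylinder covered √(0.2² + 0.9²) ≈ 0.9 units.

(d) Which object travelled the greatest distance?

the cyan cube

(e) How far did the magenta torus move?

1.2

From (12.3, 7.1) to (11.2, 6.6), the magenta torus covered √(1.1² + 0.5²) ≈ 1.2 units.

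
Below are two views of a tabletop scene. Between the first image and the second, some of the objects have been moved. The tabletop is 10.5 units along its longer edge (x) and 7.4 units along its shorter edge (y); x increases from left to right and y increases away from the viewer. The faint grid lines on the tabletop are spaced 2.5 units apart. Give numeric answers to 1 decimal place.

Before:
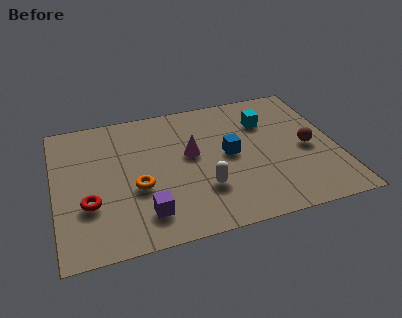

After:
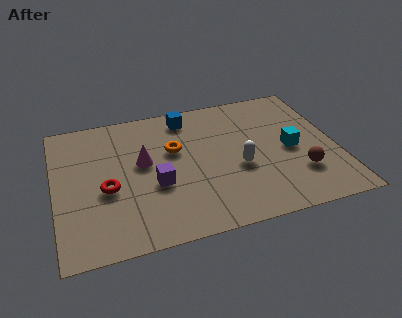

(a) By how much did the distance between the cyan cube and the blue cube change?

+2.5

They were about 2.1 units apart before and 4.6 after — 2.5 units further apart.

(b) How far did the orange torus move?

2.3

From (3.0, 2.9) to (4.5, 4.6), the orange torus covered √(1.5² + 1.7²) ≈ 2.3 units.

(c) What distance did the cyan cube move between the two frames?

2.0

The cyan cube was near (8.0, 5.3) before and (8.8, 3.5) after, so it travelled √(0.8² + 1.8²) ≈ 2.0 units.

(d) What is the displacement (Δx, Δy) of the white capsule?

(1.4, 0.8)

The white capsule started near (5.4, 2.2) and ended near (6.8, 3.0).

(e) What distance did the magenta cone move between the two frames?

1.8

The magenta cone was near (5.1, 4.2) before and (3.3, 4.2) after, so it travelled √(1.8² + 0.0²) ≈ 1.8 units.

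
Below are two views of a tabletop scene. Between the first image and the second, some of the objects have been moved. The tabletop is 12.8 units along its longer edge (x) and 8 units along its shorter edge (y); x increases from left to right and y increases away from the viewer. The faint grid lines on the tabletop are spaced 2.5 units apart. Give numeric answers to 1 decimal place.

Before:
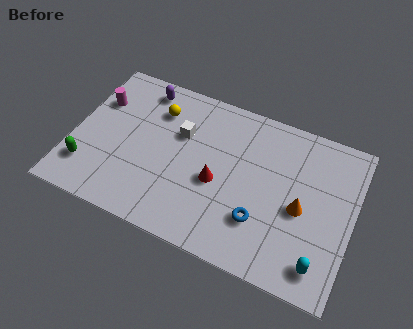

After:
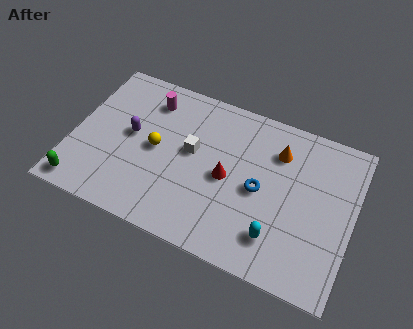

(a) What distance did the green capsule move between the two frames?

1.0

The green capsule was near (0.9, 1.9) before and (0.8, 0.9) after, so it travelled √(0.1² + 1.0²) ≈ 1.0 units.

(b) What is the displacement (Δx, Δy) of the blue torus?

(-0.2, 1.5)

The blue torus started near (8.8, 2.3) and ended near (8.6, 3.8).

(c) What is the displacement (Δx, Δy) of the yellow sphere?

(0.2, -2.0)

The yellow sphere was at about (3.6, 6.0) and moved to about (3.8, 4.0).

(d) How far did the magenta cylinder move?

2.5

The magenta cylinder moved from about (0.9, 5.5) to (3.2, 6.4), a distance of √(2.3² + 0.9²) ≈ 2.5.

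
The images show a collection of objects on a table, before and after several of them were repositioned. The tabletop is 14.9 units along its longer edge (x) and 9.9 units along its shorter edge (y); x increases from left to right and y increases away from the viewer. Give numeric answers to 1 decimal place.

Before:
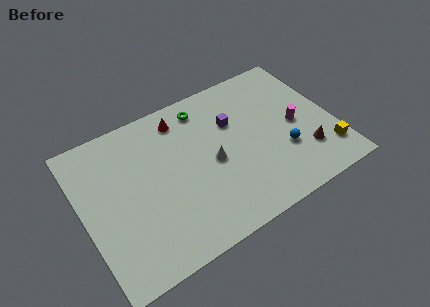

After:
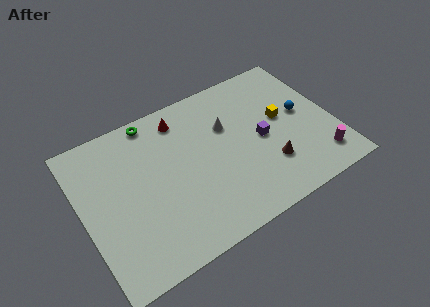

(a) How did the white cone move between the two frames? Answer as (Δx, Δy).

(1.2, 1.9)

The white cone started near (7.6, 4.6) and ended near (8.8, 6.5).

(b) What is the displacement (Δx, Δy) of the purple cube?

(1.4, -1.9)

The purple cube started near (9.2, 6.6) and ended near (10.6, 4.7).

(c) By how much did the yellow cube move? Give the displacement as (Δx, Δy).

(-2.1, 3.4)

The yellow cube started near (14.1, 2.1) and ended near (12.0, 5.5).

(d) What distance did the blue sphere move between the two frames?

2.5

The blue sphere moved from about (11.7, 3.3) to (13.2, 5.3), a distance of √(1.5² + 2.0²) ≈ 2.5.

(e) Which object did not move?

the red cone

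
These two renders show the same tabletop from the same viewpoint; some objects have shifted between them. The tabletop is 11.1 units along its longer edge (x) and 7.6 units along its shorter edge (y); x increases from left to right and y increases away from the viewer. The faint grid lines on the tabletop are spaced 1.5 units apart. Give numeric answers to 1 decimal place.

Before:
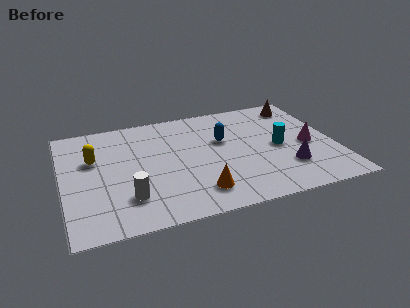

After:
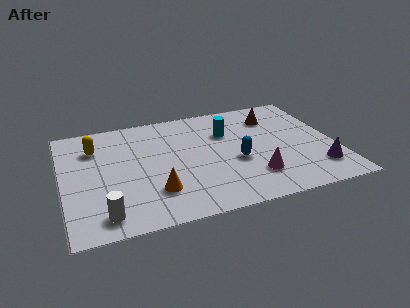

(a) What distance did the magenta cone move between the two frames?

2.8

The magenta cone moved from about (10.0, 3.4) to (7.6, 1.9), a distance of √(2.4² + 1.5²) ≈ 2.8.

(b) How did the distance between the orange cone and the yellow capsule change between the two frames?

-1.0

Before: roughly 5.2 units apart; after: 4.2. That's 1.0 units closer together.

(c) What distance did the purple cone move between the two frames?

1.3

The purple cone moved from about (9.0, 2.1) to (10.2, 1.7), a distance of √(1.2² + 0.4²) ≈ 1.3.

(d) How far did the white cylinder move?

1.3

From (2.5, 1.9) to (1.5, 1.1), the white cylinder covered √(1.0² + 0.8²) ≈ 1.3 units.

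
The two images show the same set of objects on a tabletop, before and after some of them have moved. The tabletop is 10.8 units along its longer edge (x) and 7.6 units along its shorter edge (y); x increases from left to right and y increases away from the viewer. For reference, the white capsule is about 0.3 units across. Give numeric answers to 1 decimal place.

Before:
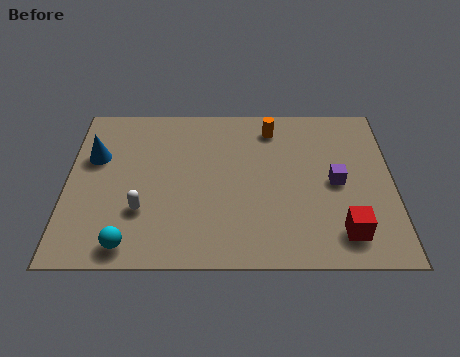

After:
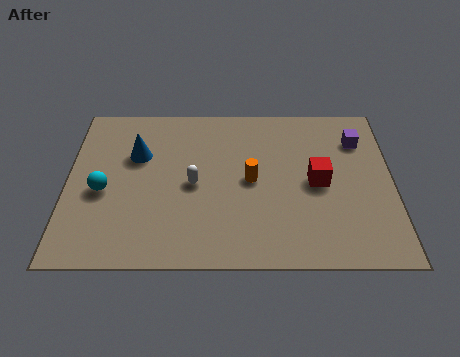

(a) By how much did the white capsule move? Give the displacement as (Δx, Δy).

(1.7, 1.2)

From the two frames, the white capsule sits at roughly (2.5, 2.4) before and (4.2, 3.6) after.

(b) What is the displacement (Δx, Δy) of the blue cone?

(1.4, 0.1)

The blue cone started near (0.9, 4.9) and ended near (2.3, 5.0).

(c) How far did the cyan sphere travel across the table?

2.6

From (2.1, 0.9) to (1.2, 3.3), the cyan sphere covered √(0.9² + 2.4²) ≈ 2.6 units.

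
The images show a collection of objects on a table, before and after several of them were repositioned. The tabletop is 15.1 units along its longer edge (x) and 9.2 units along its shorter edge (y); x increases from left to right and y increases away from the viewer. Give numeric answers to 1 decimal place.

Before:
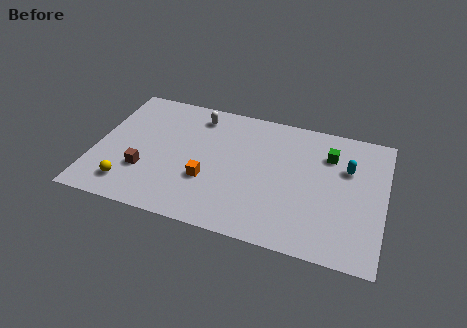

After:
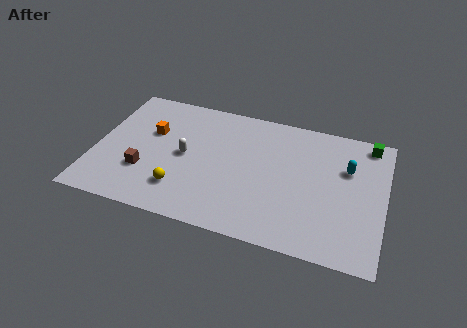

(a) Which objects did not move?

the cyan capsule and the brown cube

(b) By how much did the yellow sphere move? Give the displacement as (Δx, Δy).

(2.7, 0.5)

The yellow sphere started near (2.0, 1.7) and ended near (4.7, 2.2).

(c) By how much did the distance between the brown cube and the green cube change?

+2.4

The distance was about 10.2 in the first image and 12.6 in the second, so they moved 2.4 units further apart.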